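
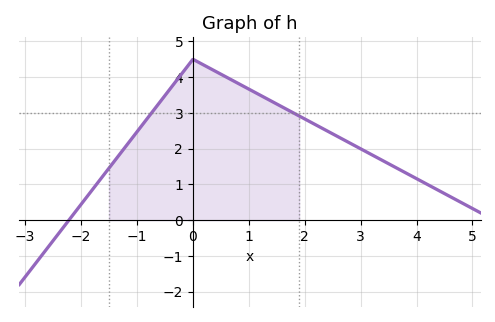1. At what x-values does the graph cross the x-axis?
-2.2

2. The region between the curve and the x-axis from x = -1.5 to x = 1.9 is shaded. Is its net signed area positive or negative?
positive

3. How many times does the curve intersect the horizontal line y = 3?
2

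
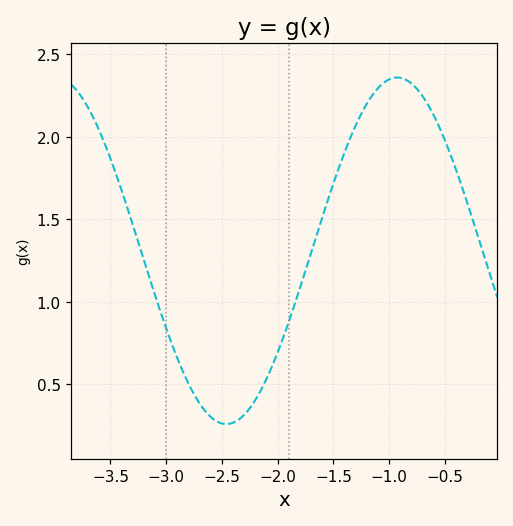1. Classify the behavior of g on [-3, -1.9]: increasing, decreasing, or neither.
neither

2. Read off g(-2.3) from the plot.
0.316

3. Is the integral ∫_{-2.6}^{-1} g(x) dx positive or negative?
positive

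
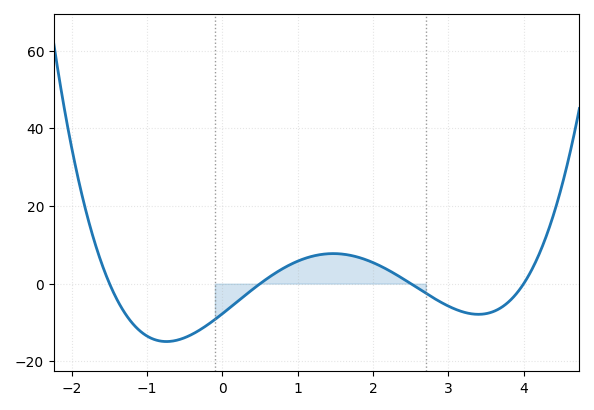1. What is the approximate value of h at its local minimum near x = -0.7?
-14.9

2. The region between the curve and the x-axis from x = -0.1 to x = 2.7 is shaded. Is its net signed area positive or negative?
positive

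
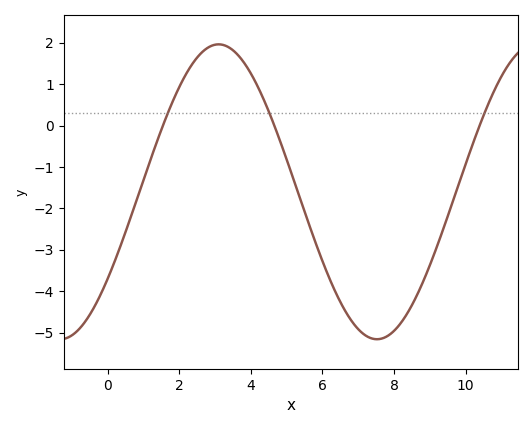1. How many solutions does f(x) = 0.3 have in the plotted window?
3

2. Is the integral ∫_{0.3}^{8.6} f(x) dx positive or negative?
negative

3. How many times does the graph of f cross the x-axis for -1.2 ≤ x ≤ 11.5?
3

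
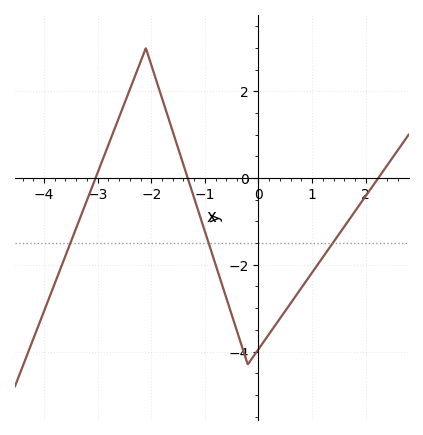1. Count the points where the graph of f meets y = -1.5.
3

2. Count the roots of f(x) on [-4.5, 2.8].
3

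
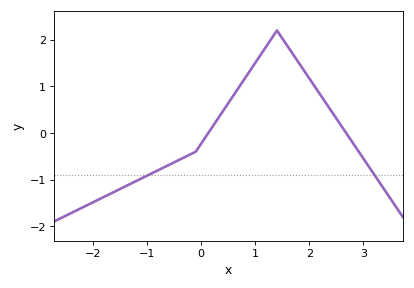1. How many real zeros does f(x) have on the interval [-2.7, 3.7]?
2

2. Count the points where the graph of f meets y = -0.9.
2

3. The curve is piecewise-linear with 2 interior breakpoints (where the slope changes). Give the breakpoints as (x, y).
(-0.1, -0.4); (1.4, 2.2)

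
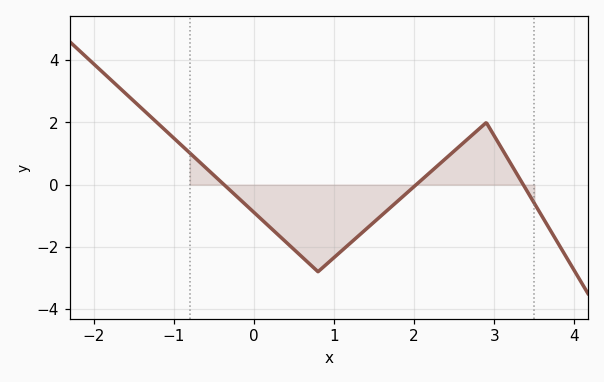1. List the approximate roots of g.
-0.4, 2, 3.4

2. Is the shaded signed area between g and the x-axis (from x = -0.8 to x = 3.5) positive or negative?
negative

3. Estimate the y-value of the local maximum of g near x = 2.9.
2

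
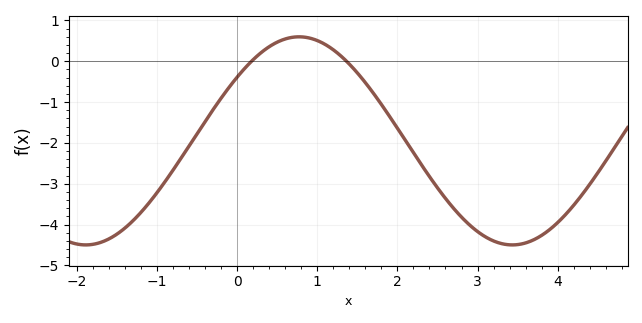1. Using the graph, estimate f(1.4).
-0.1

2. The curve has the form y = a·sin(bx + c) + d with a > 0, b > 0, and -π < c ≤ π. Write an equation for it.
y = 2.55sin(1.2x + 0.66) - 1.95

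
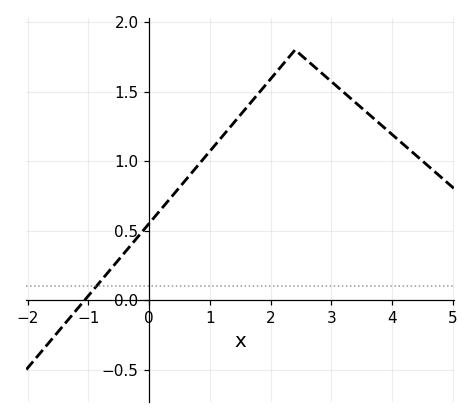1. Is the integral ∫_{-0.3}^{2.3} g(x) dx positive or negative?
positive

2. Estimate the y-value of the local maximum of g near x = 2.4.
1.8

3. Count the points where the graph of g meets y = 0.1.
1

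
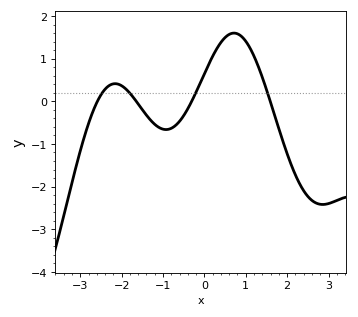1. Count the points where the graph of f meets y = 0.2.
4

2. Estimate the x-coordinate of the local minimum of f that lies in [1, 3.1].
2.9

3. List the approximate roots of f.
-2.6, -1.6, -0.3, 1.6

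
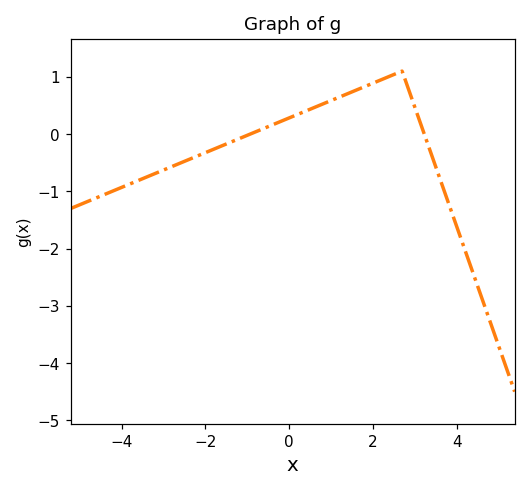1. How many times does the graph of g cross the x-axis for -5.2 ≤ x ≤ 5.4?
2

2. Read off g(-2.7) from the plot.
-0.537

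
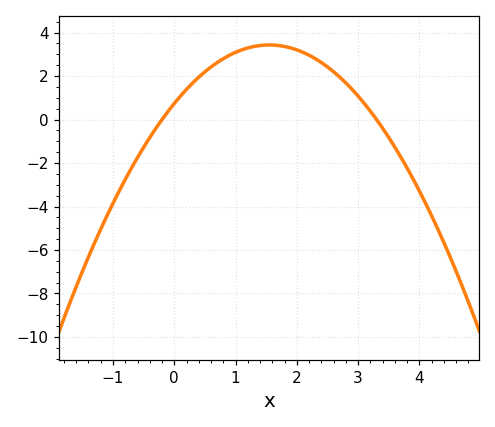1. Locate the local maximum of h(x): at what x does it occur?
1.5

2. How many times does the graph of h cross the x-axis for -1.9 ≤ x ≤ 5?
2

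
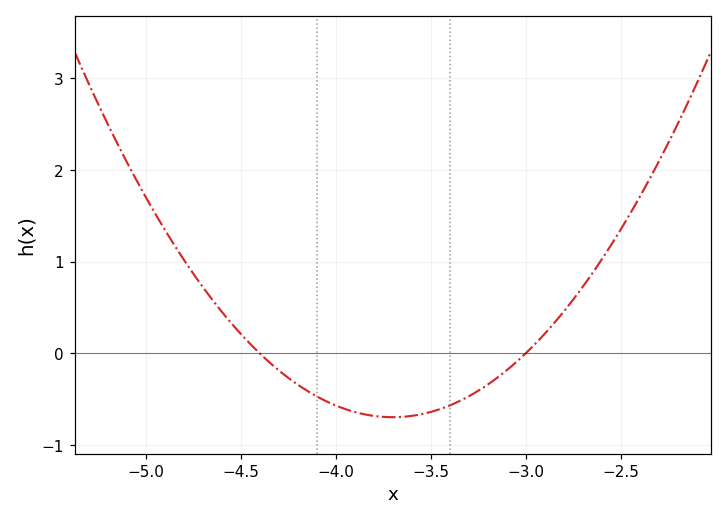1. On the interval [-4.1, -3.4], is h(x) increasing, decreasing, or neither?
neither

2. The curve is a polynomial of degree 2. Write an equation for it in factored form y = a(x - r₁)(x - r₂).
y = 1.42(x + 4.4)(x + 3)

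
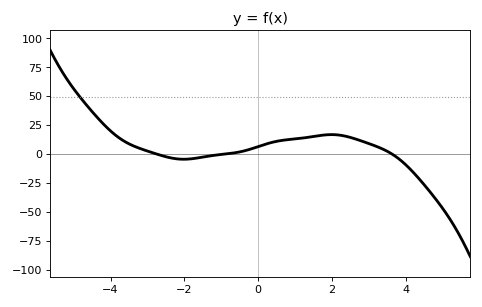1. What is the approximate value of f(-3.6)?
10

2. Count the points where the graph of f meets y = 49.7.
1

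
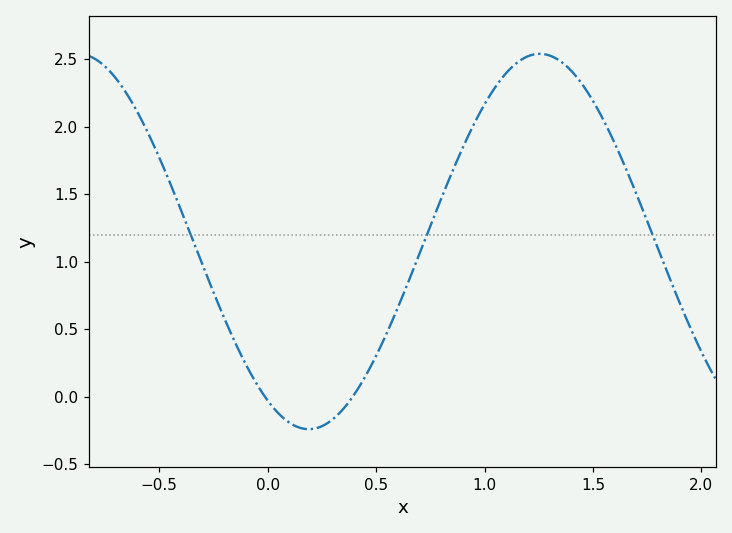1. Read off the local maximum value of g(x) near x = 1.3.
2.55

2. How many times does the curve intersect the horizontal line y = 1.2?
3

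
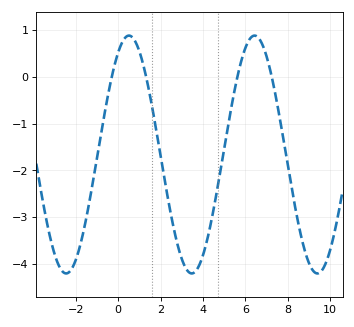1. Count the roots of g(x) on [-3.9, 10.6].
4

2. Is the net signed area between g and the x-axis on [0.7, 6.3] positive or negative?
negative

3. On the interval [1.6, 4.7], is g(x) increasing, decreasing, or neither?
neither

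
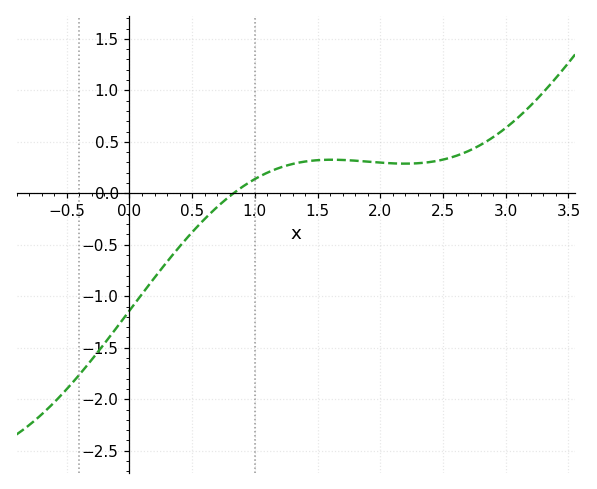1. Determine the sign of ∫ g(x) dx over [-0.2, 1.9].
negative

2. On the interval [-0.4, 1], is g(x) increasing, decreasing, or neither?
increasing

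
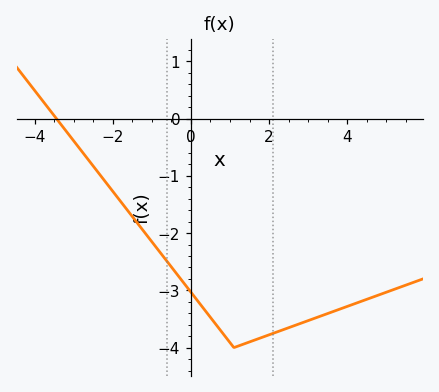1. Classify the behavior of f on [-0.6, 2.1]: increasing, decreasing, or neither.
neither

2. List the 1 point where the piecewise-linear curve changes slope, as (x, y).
(1.1, -4)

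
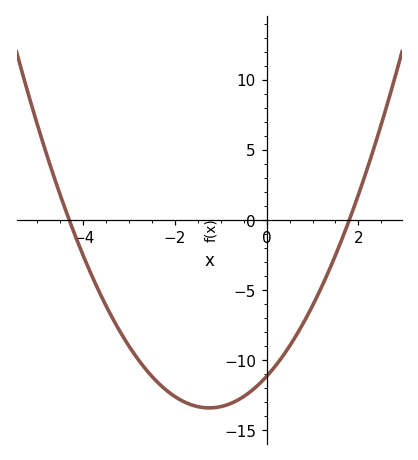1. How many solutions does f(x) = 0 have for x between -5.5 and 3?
2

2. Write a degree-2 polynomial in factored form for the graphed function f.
y = 1.44(x + 4.3)(x - 1.8)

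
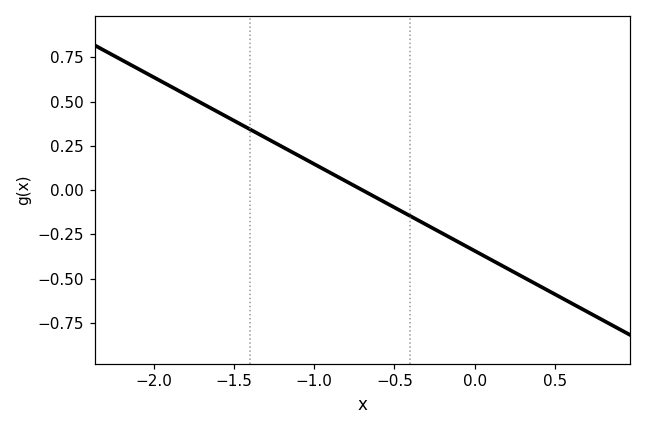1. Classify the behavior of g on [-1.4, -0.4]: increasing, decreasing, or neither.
decreasing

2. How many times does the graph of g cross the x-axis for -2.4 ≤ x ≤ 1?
1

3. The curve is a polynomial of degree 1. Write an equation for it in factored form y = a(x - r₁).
y = -0.49(x + 0.7)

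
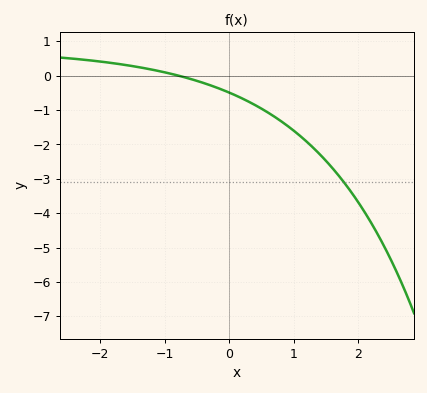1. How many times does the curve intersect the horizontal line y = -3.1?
1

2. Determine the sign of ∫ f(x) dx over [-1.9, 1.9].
negative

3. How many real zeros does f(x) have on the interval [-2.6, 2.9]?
1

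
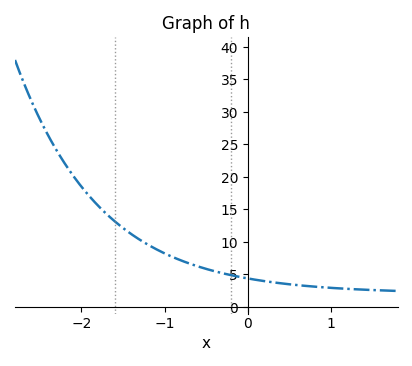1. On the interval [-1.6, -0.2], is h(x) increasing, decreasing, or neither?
decreasing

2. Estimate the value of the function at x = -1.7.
14.5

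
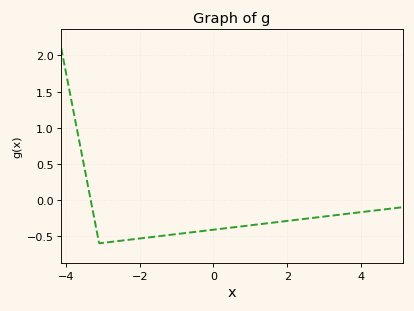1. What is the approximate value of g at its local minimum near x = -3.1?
-0.6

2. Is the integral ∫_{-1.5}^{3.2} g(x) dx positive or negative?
negative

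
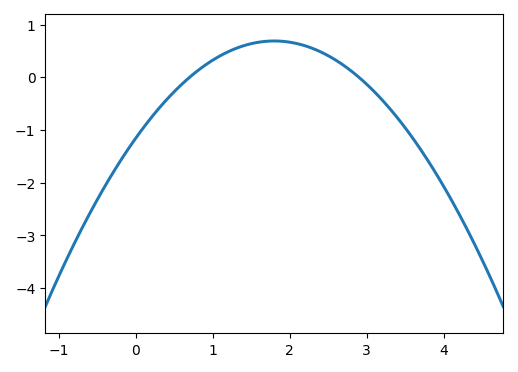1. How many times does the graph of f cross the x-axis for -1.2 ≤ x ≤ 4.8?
2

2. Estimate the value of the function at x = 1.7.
0.7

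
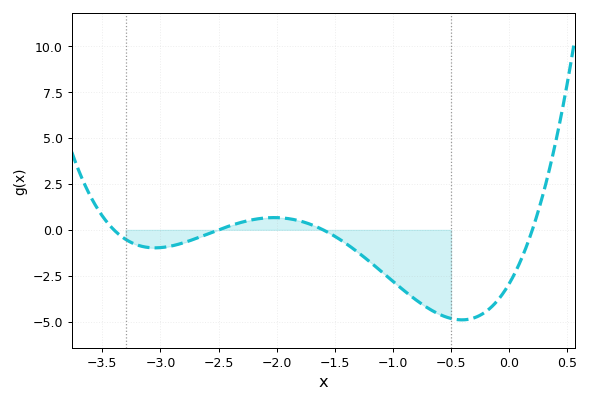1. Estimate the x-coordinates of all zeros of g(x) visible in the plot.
-3.4, -2.5, -1.6, 0.2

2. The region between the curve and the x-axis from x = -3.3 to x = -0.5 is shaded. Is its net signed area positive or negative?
negative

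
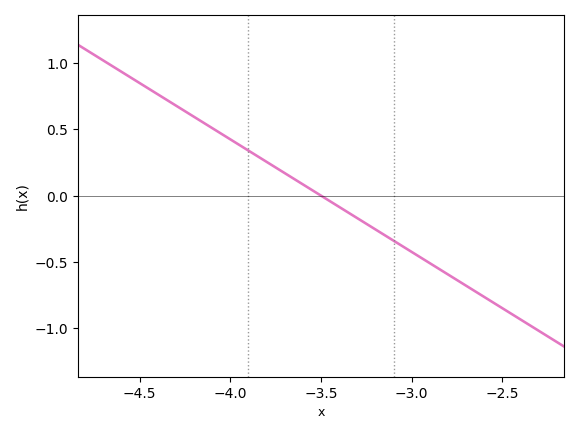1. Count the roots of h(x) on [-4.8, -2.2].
1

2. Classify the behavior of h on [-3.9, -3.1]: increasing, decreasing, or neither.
decreasing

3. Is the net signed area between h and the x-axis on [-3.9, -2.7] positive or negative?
negative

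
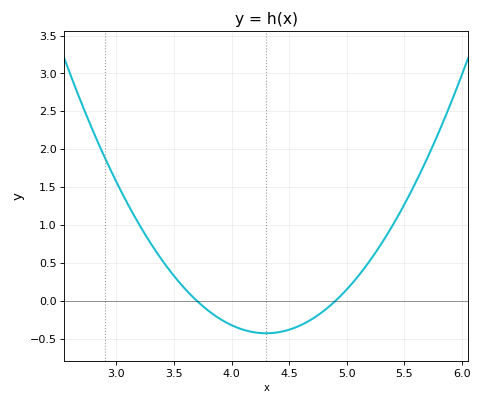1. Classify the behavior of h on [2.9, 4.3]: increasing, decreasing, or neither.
decreasing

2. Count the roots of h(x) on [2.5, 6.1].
2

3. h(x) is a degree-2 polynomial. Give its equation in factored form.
y = 1.18(x - 3.7)(x - 4.9)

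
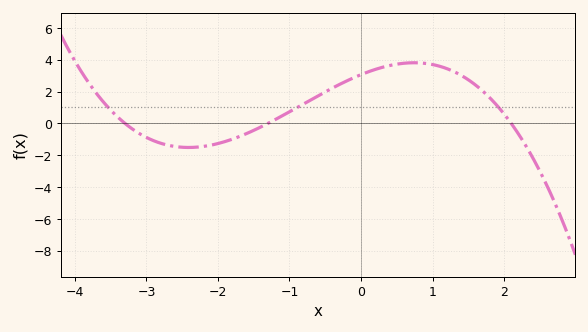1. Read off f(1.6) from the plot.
2.42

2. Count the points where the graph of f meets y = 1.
3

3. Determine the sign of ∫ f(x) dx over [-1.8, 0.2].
positive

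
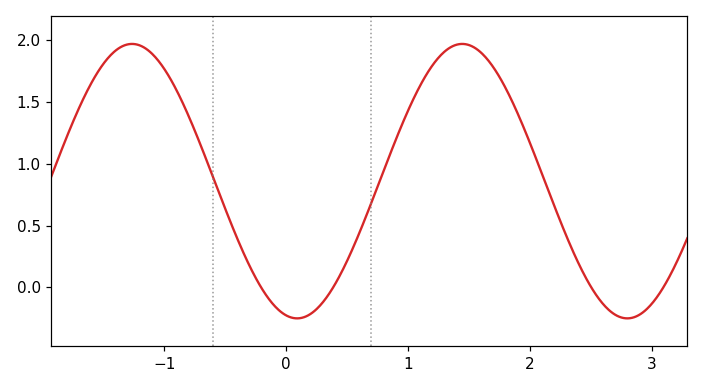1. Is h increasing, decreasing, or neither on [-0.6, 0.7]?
neither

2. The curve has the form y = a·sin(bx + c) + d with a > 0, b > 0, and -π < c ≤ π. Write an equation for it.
y = 1.11sin(2.32x - 1.78) + 0.86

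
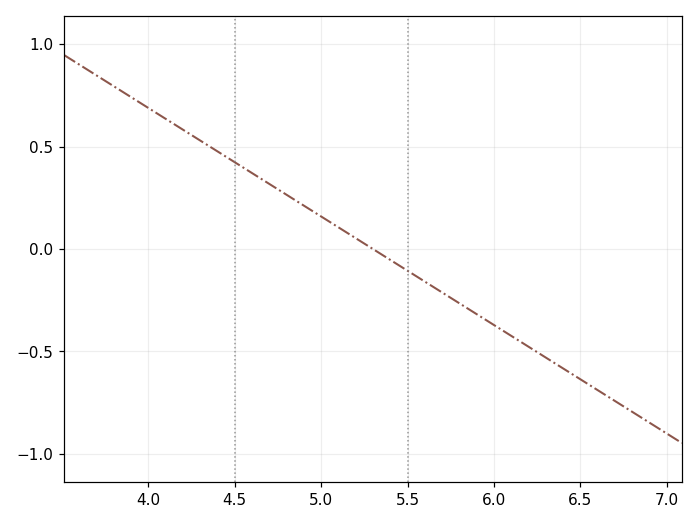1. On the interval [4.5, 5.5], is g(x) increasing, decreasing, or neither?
decreasing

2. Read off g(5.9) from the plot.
-0.3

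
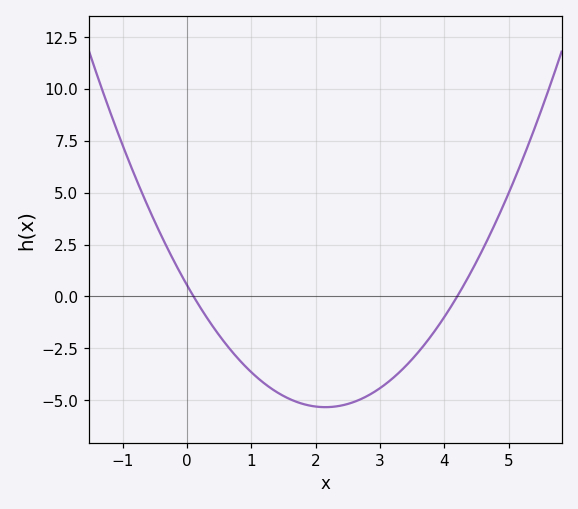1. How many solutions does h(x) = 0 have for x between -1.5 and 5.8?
2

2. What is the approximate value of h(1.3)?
-4.4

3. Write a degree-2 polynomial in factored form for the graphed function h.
y = 1.27(x - 0.1)(x - 4.2)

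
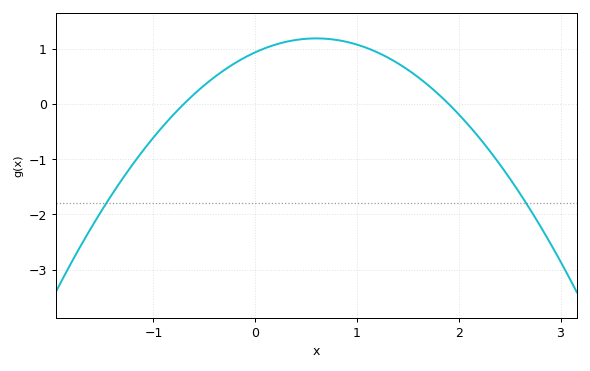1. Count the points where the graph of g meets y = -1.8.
2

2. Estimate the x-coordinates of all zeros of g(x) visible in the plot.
-0.7, 1.9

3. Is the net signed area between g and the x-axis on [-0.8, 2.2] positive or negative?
positive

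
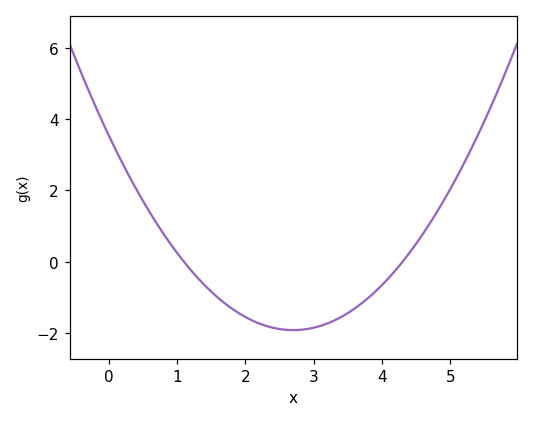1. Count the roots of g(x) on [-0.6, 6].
2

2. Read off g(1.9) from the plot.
-1.4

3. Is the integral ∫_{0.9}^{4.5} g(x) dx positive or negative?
negative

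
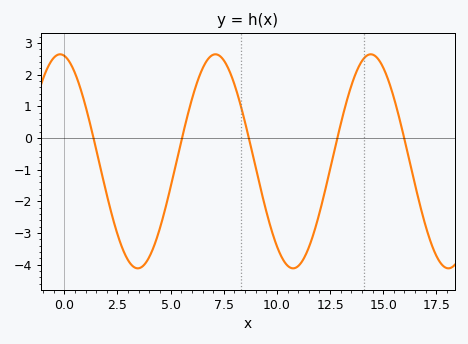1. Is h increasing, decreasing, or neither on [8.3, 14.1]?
neither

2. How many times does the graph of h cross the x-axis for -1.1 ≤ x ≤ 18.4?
5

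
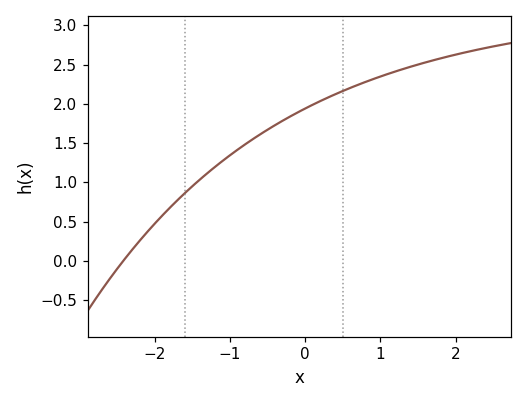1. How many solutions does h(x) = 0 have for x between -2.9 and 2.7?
1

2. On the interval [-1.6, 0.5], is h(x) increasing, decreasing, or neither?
increasing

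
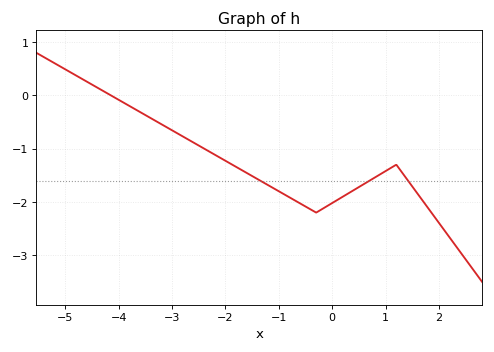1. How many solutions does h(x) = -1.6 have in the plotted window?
3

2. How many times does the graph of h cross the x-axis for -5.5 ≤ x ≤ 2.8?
1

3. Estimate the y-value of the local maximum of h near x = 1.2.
-1.3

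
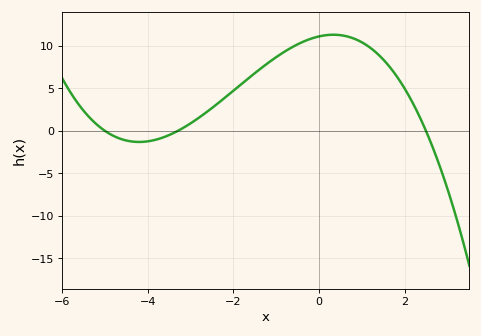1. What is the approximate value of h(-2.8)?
1.57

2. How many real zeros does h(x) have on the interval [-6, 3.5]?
3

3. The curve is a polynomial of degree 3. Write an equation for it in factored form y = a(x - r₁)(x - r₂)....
y = -0.27(x + 5)(x + 3.3)(x - 2.5)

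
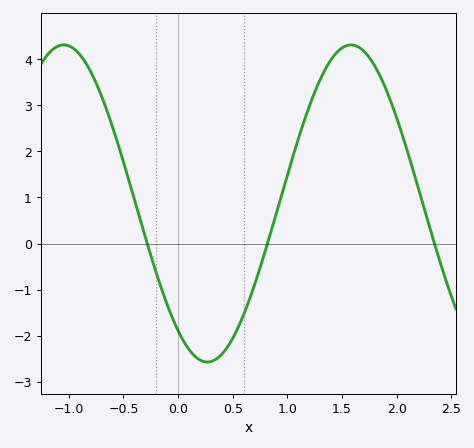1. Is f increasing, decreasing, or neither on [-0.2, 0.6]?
neither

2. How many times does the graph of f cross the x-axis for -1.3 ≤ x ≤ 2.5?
3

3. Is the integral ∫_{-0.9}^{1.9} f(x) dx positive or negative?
positive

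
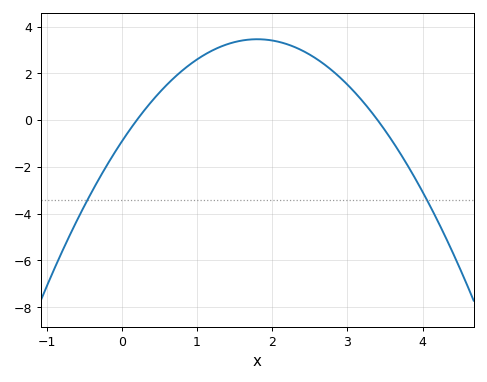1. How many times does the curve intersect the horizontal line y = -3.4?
2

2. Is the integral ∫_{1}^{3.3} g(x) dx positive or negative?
positive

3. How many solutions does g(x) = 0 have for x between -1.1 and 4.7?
2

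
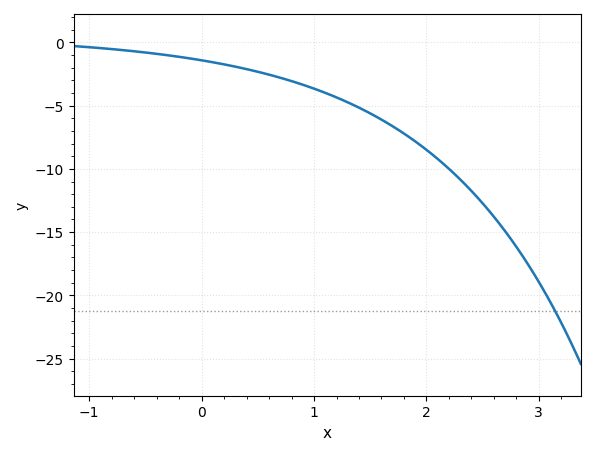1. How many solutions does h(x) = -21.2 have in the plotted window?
1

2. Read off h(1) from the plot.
-3.66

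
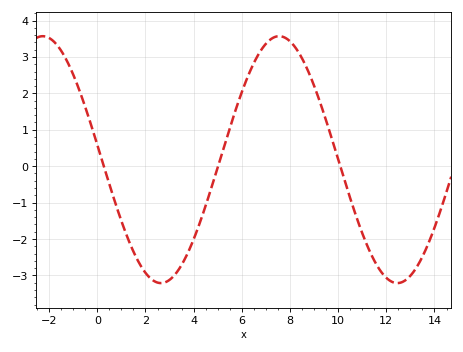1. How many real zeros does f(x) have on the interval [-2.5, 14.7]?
3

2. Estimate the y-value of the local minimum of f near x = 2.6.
-3.2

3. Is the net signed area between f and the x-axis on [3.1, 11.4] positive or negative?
positive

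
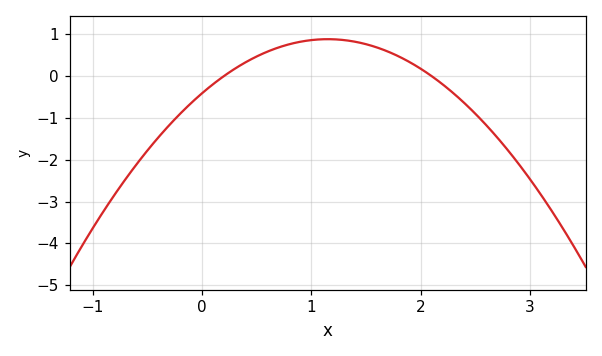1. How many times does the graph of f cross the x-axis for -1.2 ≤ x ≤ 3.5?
2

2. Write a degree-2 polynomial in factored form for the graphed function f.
y = -0.98(x - 0.2)(x - 2.1)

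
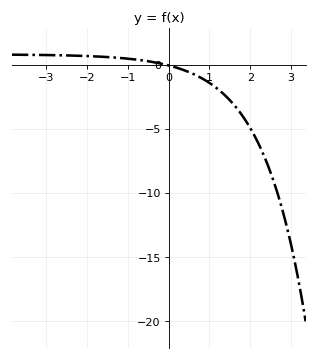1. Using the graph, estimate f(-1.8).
0.5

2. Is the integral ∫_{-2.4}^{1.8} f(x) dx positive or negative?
negative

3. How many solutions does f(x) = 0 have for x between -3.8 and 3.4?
1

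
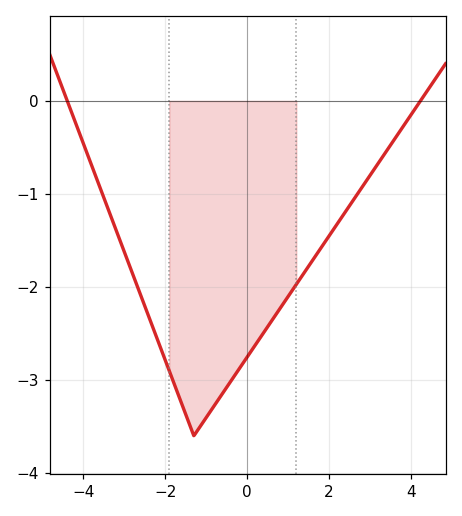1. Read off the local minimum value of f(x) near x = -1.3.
-3.6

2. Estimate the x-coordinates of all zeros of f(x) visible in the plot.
-4.4, 4.2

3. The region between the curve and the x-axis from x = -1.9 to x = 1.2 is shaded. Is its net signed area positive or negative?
negative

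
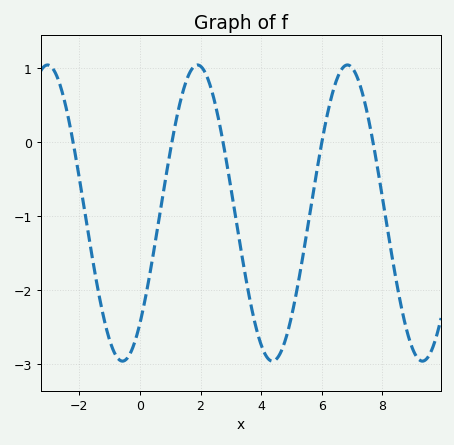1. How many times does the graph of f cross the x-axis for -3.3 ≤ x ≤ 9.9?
5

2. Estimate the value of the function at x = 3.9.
-2.61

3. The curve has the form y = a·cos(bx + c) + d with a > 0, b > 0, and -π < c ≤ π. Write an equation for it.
y = 2cos(1.27x - 2.41) - 0.96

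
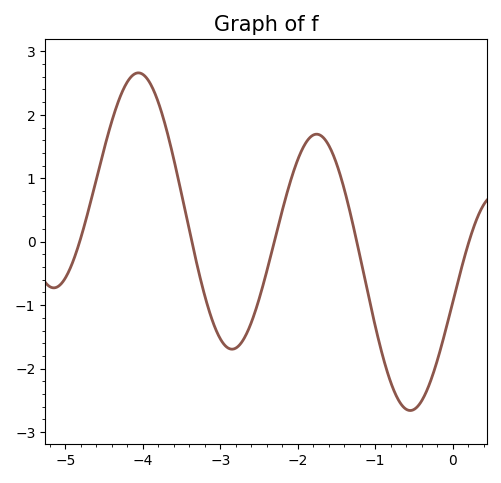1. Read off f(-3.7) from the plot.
1.8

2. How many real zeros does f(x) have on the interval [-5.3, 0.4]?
5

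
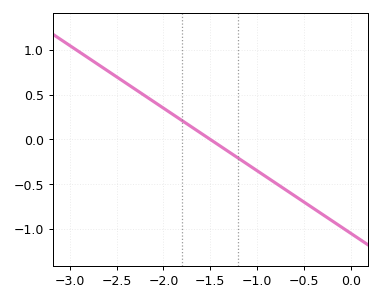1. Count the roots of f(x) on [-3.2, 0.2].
1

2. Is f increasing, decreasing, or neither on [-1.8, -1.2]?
decreasing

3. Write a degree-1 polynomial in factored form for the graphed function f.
y = -0.7(x + 1.5)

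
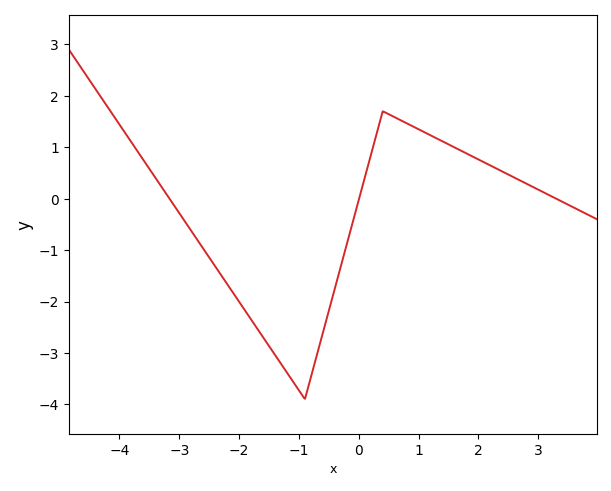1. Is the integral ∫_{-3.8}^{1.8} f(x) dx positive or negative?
negative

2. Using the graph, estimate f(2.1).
0.703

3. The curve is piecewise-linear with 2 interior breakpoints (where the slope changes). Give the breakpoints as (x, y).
(-0.9, -3.9); (0.4, 1.7)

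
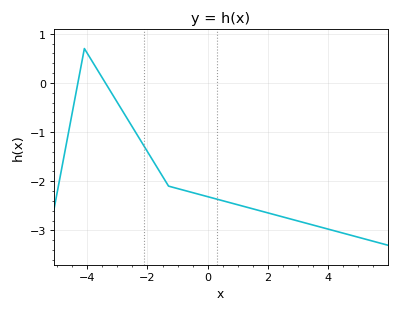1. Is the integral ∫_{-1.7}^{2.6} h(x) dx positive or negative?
negative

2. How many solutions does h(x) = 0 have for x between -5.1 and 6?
2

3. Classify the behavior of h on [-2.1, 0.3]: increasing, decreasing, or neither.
decreasing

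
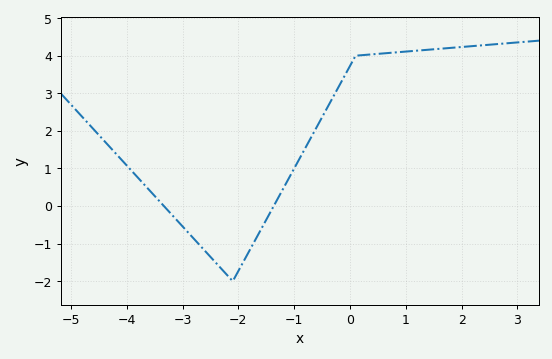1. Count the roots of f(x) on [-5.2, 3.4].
2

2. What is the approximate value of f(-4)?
1.1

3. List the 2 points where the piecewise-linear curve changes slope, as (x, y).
(-2.1, -2); (0.1, 4)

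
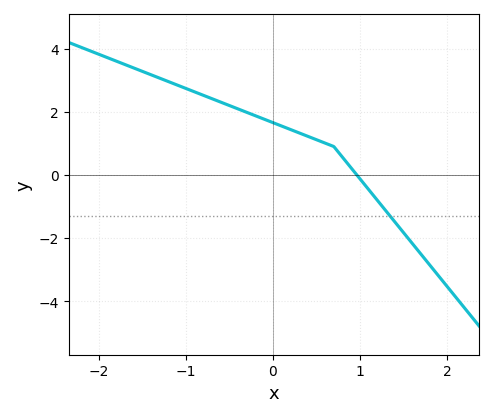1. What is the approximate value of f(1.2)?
-0.8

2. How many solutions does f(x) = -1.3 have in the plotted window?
1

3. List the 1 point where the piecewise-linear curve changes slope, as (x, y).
(0.7, 0.9)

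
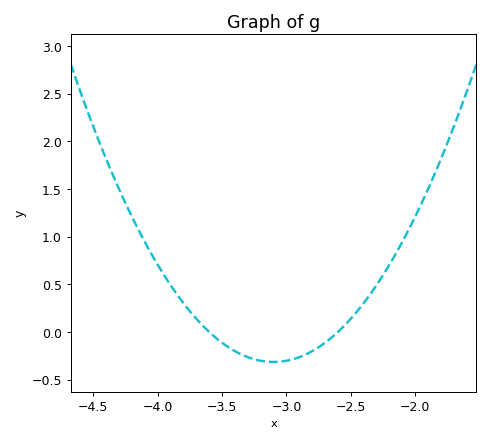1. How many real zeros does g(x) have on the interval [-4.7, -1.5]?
2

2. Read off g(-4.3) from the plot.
1.5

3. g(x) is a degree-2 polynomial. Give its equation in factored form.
y = 1.26(x + 3.6)(x + 2.6)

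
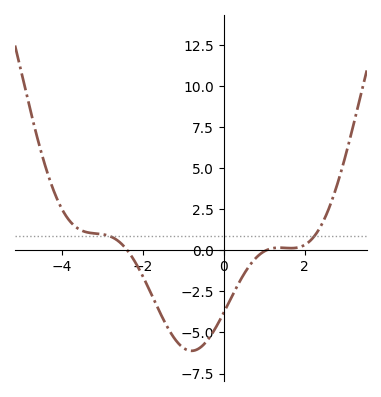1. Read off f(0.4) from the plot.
-2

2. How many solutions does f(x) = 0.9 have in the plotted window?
2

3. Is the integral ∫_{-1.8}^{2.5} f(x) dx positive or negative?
negative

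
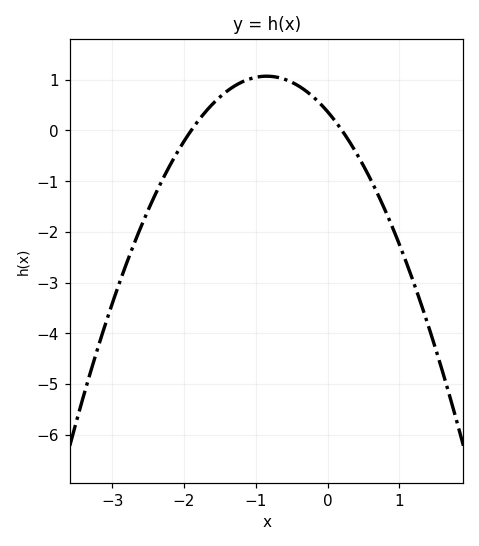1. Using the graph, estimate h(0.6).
-0.97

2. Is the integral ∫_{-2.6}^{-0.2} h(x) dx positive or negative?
positive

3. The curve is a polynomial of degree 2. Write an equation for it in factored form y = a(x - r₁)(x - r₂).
y = -0.97(x + 1.9)(x - 0.2)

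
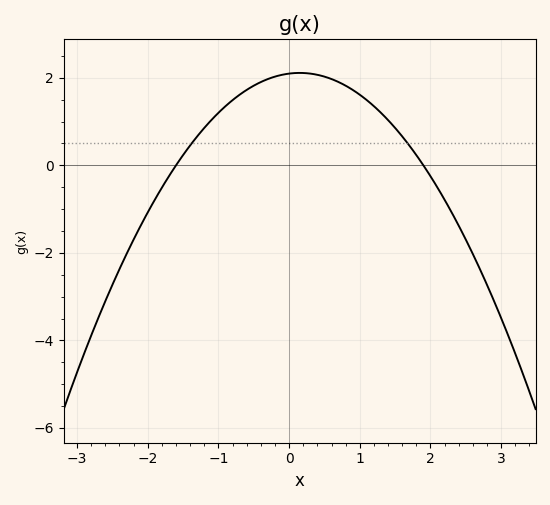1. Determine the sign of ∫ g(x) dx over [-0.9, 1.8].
positive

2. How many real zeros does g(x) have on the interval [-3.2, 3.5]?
2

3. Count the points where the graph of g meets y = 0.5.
2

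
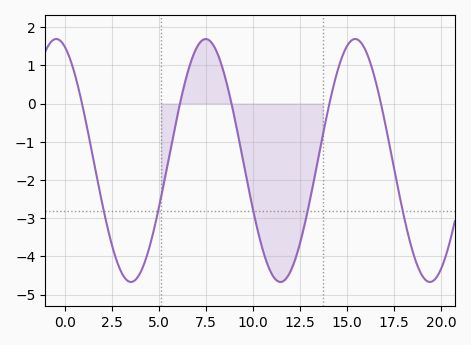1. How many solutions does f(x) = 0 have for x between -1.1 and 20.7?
5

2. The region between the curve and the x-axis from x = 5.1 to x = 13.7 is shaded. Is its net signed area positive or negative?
negative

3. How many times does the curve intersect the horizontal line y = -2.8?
5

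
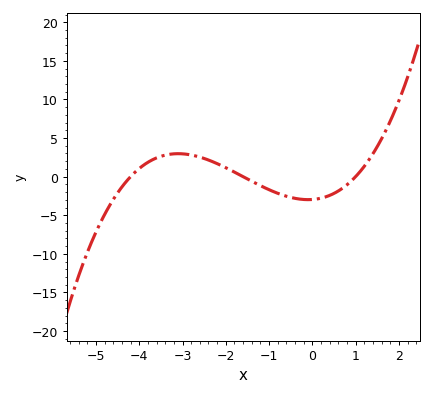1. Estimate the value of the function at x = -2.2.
1.69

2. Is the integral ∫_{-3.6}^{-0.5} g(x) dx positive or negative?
positive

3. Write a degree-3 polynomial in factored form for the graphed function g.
y = 0.44(x + 4.2)(x + 1.6)(x - 1)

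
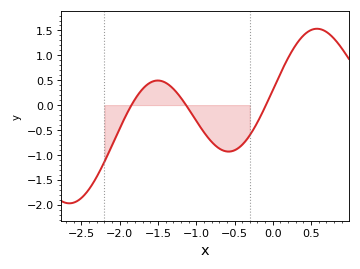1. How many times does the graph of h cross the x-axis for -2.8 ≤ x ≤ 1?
3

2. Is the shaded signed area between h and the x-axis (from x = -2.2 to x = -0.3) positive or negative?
negative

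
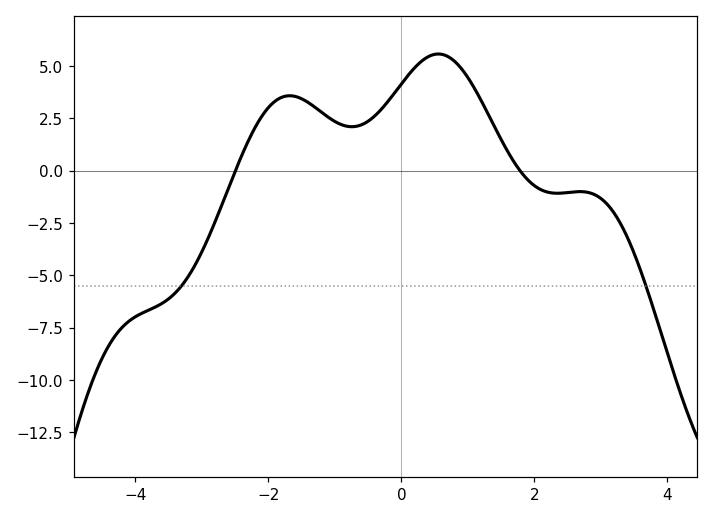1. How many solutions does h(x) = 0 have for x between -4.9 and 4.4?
2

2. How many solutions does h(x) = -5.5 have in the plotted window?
2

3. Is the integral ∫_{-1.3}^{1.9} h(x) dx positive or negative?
positive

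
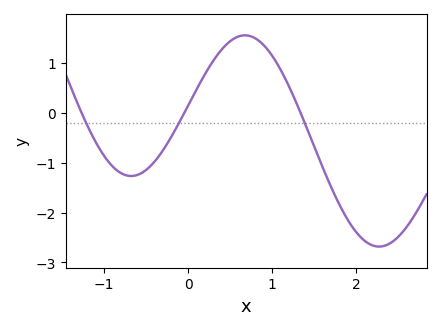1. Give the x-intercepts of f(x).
-1.27, -0.044, 1.34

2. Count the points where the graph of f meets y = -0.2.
3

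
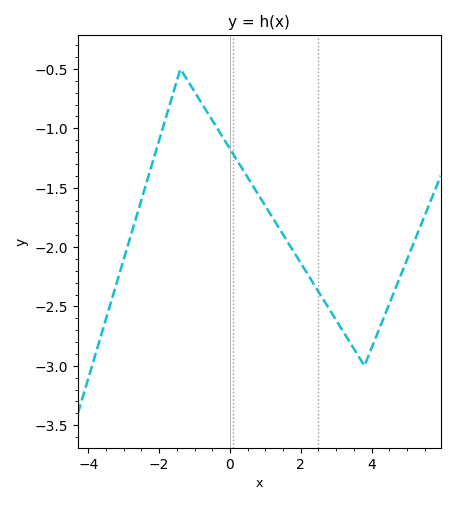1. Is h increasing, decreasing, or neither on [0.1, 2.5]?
decreasing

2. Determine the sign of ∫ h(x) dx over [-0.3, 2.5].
negative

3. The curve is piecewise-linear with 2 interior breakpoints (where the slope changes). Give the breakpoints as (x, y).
(-1.4, -0.5); (3.8, -3)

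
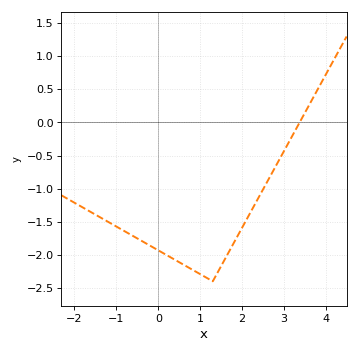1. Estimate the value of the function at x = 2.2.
-1.35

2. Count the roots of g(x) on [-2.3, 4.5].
1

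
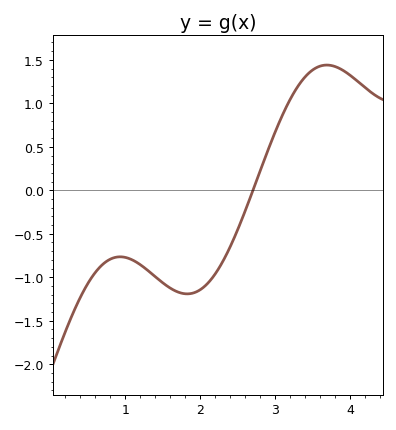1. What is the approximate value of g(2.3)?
-0.8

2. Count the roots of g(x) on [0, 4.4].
1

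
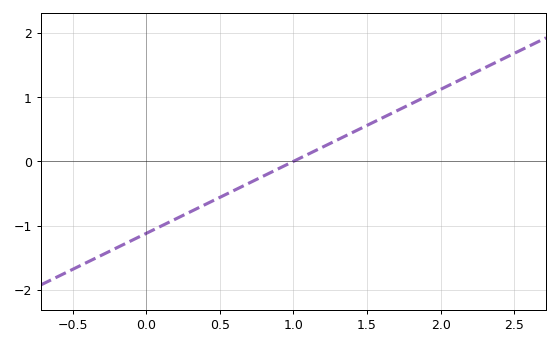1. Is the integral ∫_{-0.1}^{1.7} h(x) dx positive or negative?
negative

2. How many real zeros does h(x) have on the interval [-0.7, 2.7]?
1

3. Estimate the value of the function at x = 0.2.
-0.896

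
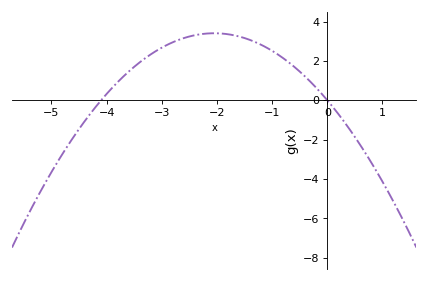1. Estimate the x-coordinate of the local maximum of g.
-2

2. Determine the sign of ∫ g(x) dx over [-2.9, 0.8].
positive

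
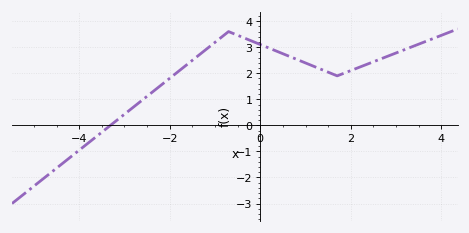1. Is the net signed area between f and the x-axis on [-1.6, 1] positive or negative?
positive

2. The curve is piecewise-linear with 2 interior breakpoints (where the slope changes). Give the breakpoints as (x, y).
(-0.7, 3.6); (1.7, 1.9)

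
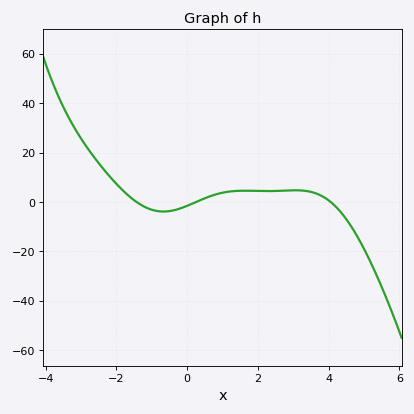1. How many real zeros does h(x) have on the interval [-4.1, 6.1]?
3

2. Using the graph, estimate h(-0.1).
-2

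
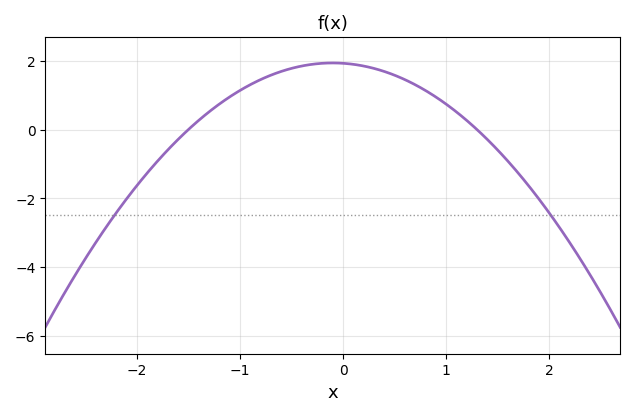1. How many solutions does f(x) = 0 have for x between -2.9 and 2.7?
2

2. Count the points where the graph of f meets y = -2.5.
2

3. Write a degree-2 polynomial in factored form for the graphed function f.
y = -0.99(x + 1.5)(x - 1.3)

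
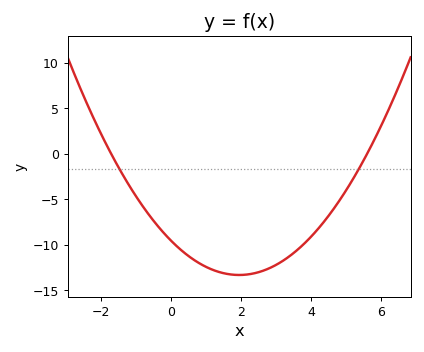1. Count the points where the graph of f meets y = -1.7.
2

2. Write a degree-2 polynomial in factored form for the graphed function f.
y = 1(x + 1.7)(x - 5.6)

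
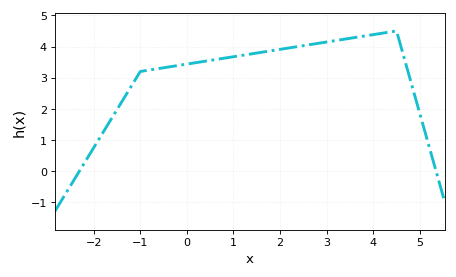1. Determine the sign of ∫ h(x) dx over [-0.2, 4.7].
positive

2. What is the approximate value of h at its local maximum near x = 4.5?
4.5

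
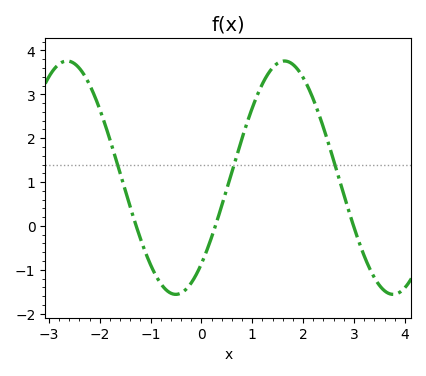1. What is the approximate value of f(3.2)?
-0.7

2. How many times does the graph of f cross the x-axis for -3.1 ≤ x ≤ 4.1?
3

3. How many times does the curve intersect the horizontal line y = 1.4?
3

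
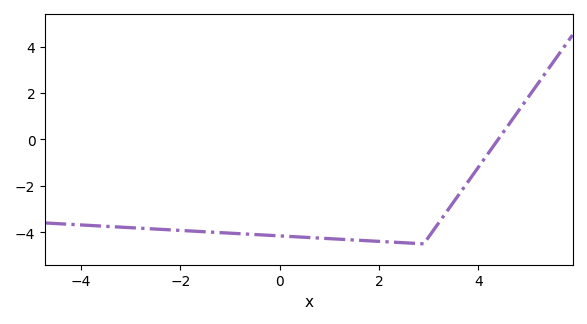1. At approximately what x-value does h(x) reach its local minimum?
2.9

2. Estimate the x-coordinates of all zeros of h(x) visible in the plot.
4.4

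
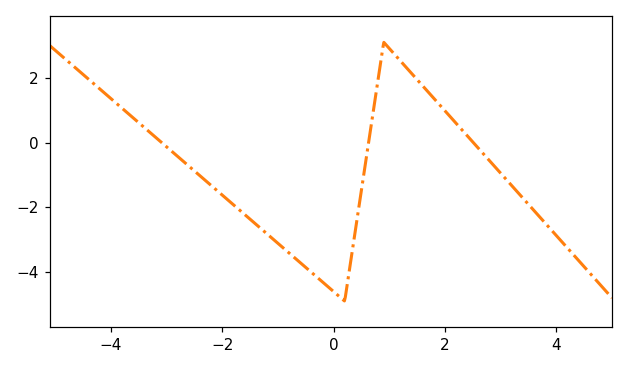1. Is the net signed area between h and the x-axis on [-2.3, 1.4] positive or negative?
negative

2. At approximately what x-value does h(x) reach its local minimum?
0.2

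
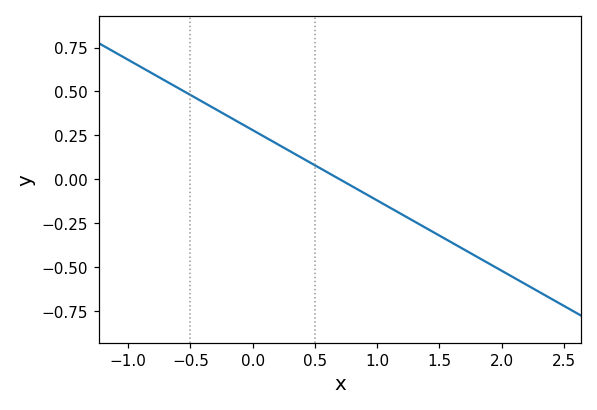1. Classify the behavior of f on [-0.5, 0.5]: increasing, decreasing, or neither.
decreasing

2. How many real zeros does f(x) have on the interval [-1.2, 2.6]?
1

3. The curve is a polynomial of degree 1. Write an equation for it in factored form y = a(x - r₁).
y = -0.4(x - 0.7)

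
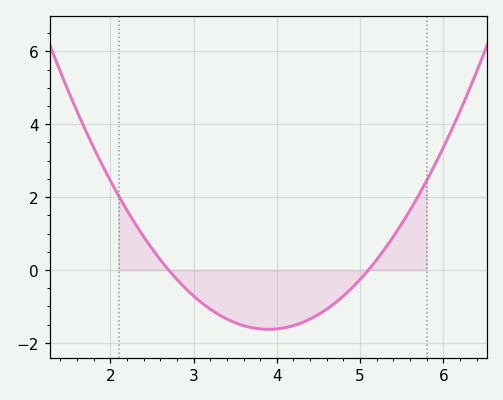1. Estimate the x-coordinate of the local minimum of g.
3.9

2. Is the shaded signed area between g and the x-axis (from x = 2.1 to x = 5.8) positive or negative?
negative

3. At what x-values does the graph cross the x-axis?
2.7, 5.1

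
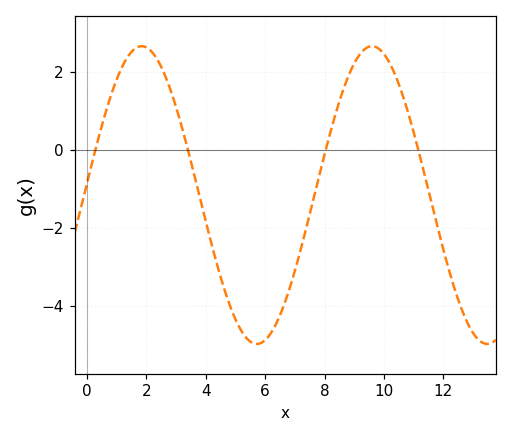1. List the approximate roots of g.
0.281, 3.4, 8.04, 11.2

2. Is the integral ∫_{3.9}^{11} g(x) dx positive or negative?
negative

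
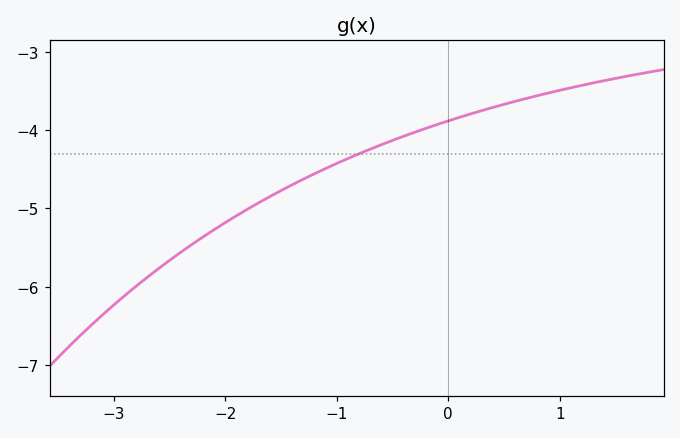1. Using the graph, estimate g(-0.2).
-3.97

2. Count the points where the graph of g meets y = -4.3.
1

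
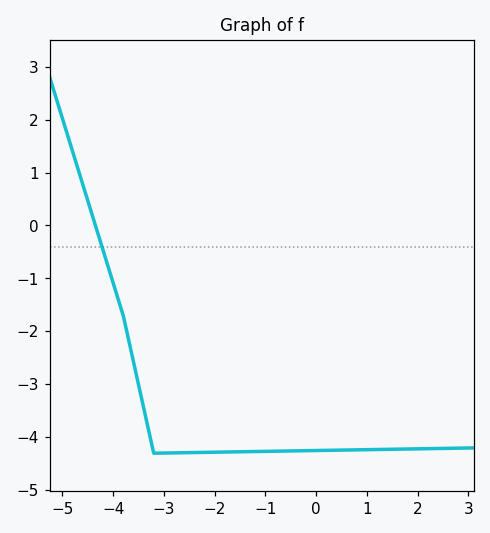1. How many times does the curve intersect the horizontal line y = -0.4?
1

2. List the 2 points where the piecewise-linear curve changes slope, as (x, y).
(-3.8, -1.7); (-3.2, -4.3)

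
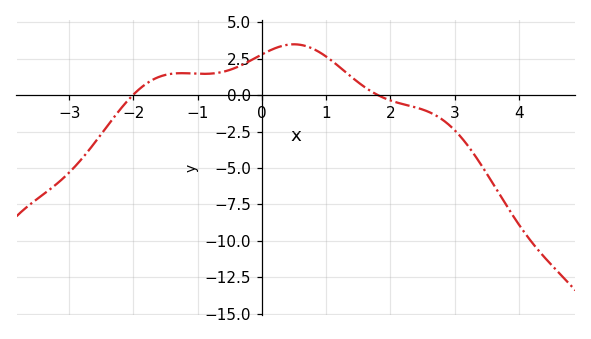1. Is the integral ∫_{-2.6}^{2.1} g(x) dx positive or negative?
positive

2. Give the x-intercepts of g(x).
-2, 1.8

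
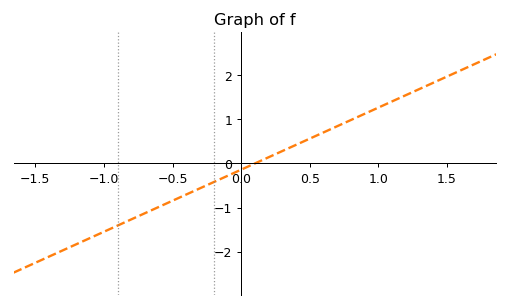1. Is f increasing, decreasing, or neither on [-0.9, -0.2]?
increasing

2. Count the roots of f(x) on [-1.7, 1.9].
1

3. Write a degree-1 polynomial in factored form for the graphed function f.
y = 1.41(x - 0.1)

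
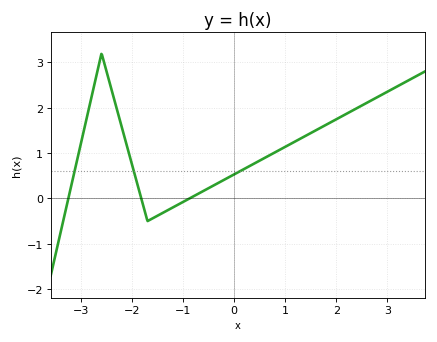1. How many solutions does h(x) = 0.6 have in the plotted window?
3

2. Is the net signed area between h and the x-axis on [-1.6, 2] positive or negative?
positive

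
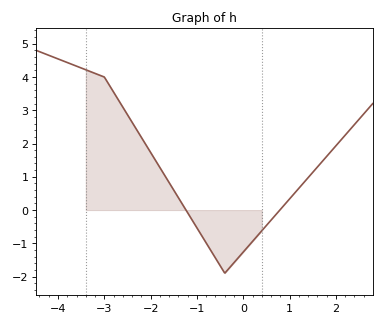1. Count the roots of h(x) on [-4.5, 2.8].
2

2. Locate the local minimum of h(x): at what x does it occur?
-0.398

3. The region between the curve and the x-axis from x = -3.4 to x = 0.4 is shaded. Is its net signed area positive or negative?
positive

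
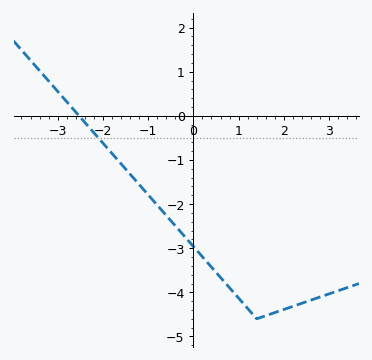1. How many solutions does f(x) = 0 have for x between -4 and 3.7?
1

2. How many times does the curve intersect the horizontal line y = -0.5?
1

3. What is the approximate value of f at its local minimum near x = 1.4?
-4.6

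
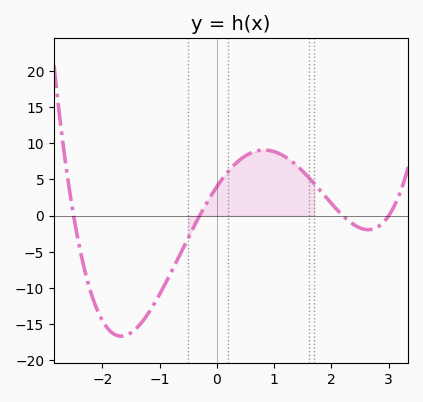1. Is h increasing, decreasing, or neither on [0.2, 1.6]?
neither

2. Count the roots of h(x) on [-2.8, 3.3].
4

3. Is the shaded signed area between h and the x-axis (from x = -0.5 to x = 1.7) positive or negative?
positive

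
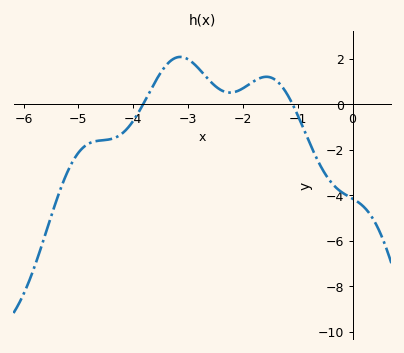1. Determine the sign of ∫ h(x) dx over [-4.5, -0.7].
positive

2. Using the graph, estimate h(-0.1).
-4.02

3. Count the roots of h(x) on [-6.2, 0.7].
2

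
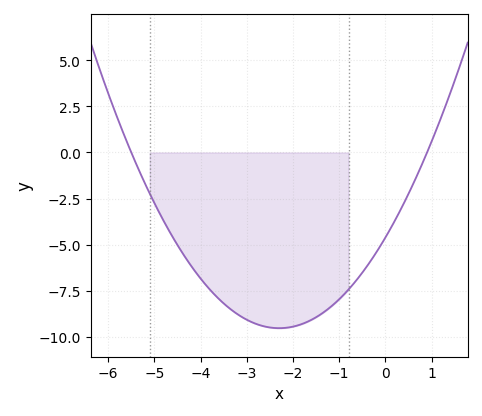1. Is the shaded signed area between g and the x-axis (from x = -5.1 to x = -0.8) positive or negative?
negative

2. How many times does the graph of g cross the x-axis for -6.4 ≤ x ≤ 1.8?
2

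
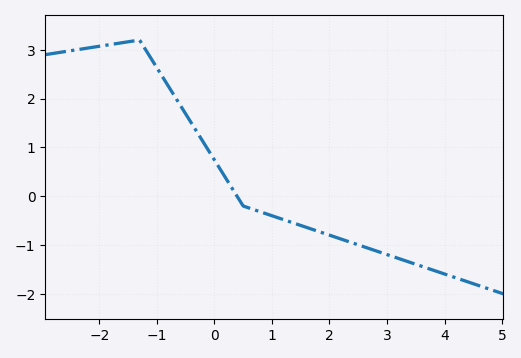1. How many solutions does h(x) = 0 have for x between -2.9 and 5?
1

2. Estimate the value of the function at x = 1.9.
-0.8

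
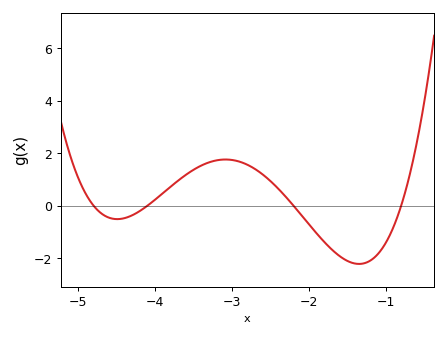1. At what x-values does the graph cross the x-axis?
-4.8, -4.1, -2.2, -0.8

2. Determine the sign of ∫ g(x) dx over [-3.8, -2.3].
positive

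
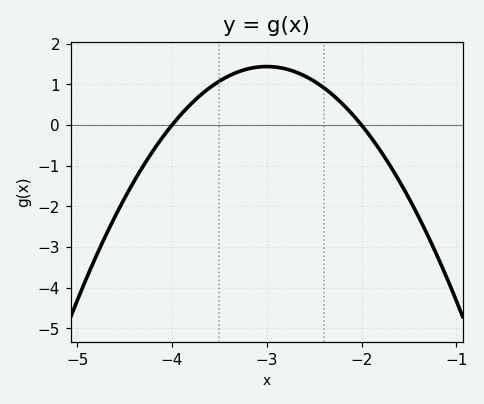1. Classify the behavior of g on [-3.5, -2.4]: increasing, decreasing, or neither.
neither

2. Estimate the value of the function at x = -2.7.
1.31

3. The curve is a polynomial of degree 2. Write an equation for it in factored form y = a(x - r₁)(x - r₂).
y = -1.44(x + 4)(x + 2)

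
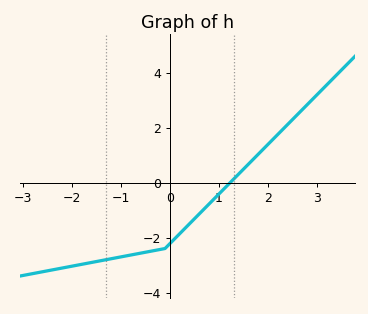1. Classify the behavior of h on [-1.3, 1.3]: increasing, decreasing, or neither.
increasing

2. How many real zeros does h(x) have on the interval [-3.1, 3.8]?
1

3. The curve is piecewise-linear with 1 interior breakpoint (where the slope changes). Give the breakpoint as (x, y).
(-0.1, -2.4)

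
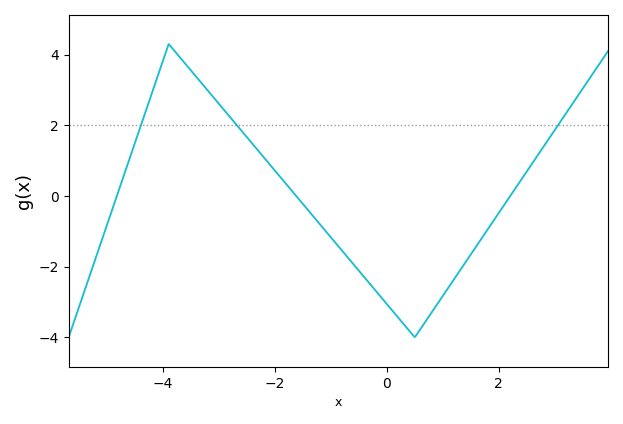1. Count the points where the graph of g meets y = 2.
3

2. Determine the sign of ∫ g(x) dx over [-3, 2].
negative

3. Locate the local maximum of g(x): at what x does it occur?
-3.9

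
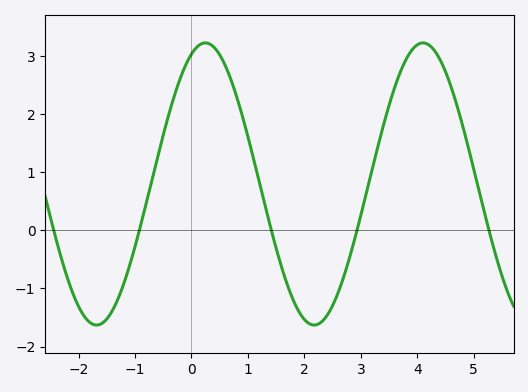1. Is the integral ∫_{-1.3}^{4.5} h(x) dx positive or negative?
positive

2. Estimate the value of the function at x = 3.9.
3.1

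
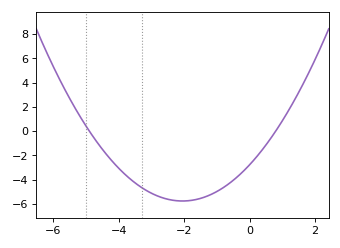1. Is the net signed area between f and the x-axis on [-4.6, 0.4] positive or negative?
negative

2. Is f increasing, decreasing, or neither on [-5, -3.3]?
decreasing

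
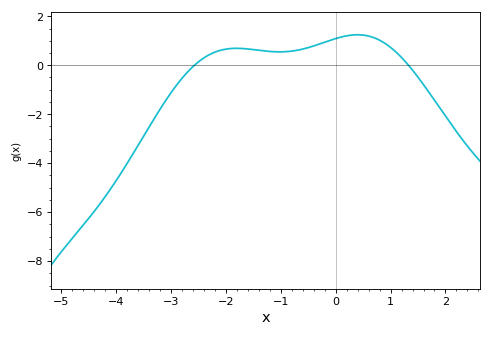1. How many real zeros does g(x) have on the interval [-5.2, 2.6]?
2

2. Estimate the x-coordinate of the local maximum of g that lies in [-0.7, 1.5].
0.399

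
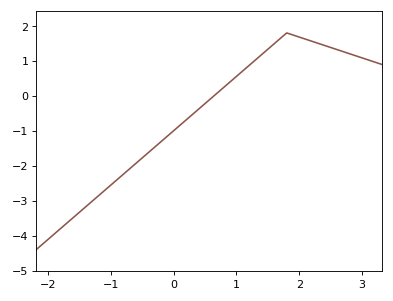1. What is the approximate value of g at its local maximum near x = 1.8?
1.8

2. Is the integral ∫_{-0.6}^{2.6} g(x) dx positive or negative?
positive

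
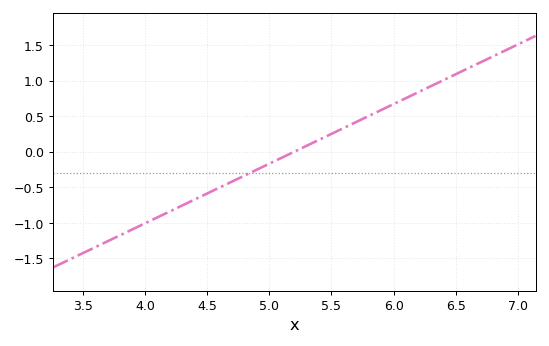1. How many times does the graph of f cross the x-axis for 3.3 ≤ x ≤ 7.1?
1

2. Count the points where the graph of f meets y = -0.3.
1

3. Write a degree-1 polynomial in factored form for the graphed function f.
y = 0.84(x - 5.2)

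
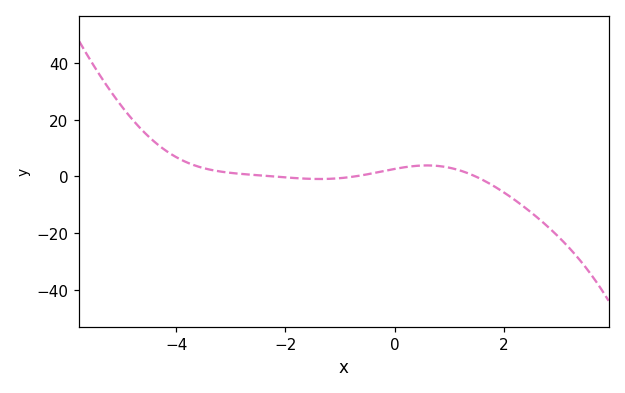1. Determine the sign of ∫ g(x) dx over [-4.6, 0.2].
positive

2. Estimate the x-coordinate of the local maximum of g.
0.6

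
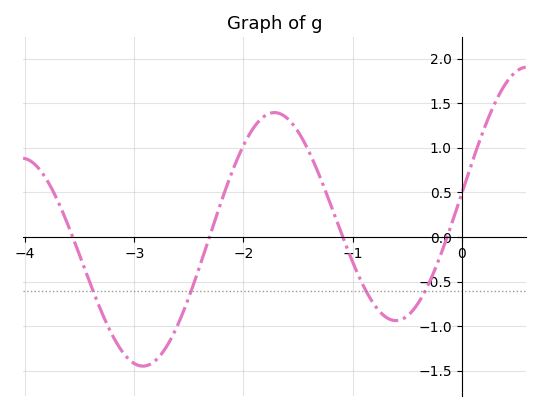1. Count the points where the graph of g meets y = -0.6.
4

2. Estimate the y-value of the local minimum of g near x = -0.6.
-0.936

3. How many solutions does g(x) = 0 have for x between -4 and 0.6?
4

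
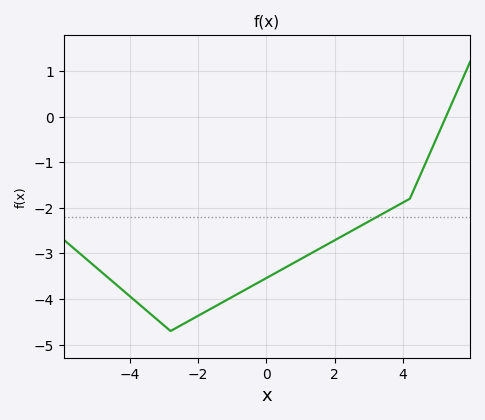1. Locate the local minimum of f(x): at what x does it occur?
-2.8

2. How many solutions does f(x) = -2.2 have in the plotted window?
1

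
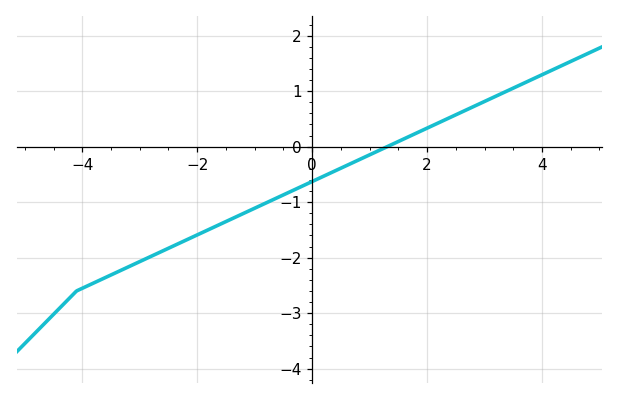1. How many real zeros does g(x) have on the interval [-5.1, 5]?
1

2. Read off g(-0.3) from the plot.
-0.8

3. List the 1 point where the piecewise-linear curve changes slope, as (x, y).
(-4.1, -2.6)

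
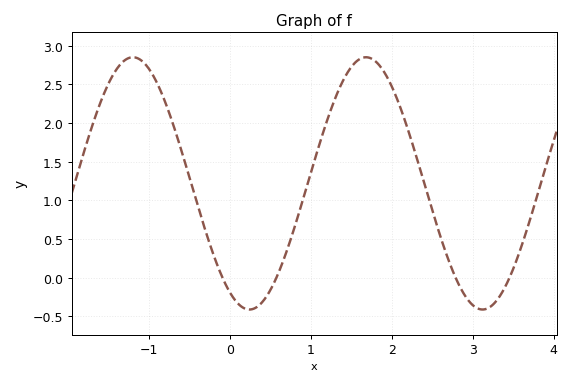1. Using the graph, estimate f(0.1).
-0.337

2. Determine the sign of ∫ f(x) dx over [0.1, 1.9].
positive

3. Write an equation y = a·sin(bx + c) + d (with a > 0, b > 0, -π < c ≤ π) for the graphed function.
y = 1.63sin(2.18x - 2.09) + 1.22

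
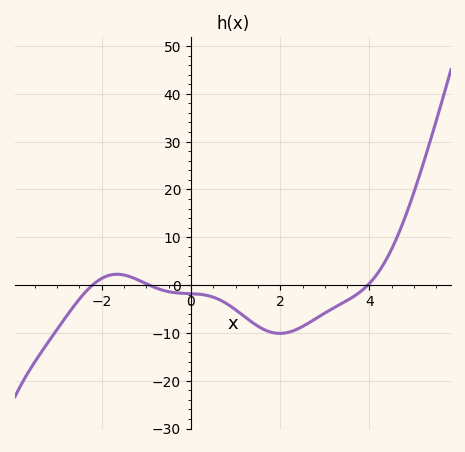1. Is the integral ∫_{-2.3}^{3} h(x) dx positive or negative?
negative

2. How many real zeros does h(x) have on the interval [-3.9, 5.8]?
3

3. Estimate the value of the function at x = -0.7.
-1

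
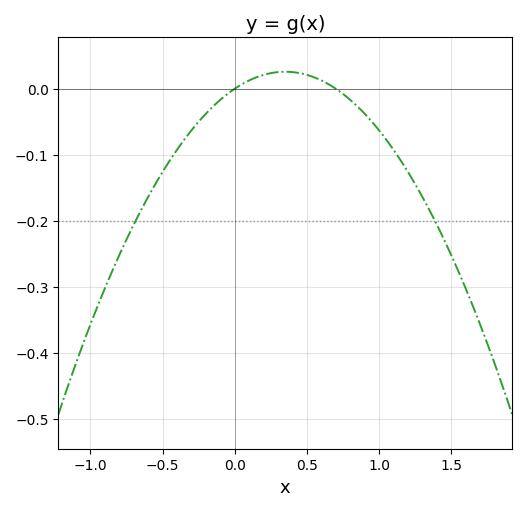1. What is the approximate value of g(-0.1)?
-0.017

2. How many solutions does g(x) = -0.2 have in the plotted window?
2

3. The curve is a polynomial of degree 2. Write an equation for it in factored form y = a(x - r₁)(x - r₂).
y = -0.21(x - 0)(x - 0.7)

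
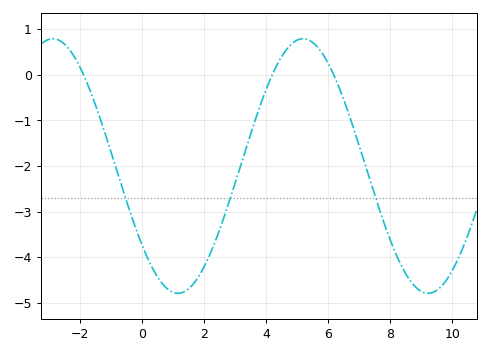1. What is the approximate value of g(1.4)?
-4.74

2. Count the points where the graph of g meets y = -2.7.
3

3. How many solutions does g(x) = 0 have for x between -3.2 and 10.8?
3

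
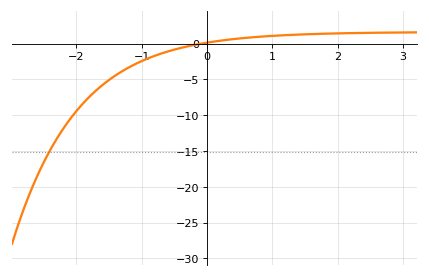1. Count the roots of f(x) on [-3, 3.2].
1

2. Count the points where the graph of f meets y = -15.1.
1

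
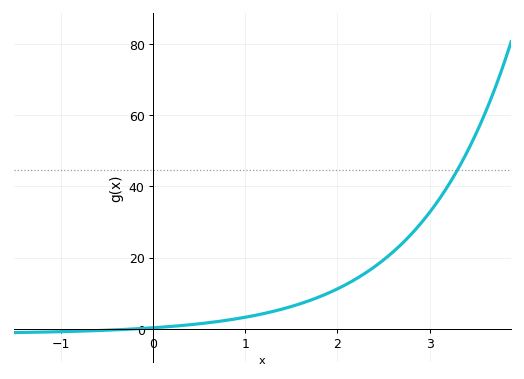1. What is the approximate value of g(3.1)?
36.2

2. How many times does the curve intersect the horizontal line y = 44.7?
1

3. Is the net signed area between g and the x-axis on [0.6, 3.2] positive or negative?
positive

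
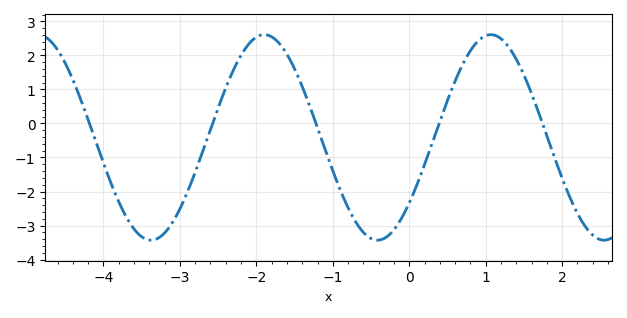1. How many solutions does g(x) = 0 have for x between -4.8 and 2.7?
5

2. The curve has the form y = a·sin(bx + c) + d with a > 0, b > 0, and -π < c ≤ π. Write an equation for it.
y = 3.02sin(2.1x - 0.69) - 0.41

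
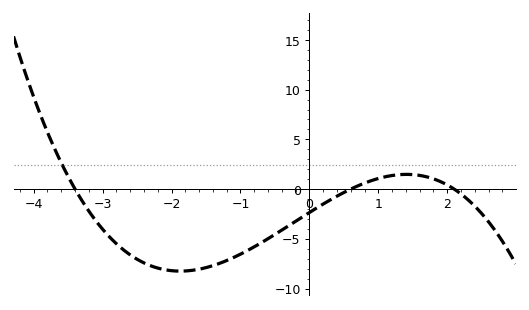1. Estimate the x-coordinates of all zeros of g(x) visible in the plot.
-3.4, 0.6, 2.1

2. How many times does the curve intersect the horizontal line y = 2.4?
1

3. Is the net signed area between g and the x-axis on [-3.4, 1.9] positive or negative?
negative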